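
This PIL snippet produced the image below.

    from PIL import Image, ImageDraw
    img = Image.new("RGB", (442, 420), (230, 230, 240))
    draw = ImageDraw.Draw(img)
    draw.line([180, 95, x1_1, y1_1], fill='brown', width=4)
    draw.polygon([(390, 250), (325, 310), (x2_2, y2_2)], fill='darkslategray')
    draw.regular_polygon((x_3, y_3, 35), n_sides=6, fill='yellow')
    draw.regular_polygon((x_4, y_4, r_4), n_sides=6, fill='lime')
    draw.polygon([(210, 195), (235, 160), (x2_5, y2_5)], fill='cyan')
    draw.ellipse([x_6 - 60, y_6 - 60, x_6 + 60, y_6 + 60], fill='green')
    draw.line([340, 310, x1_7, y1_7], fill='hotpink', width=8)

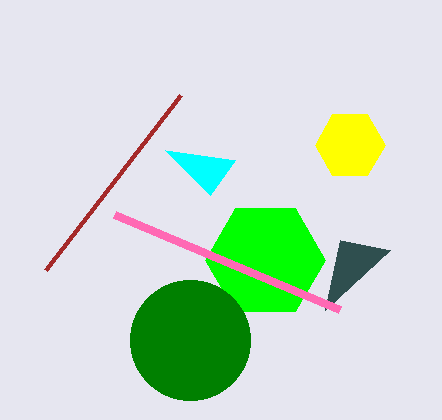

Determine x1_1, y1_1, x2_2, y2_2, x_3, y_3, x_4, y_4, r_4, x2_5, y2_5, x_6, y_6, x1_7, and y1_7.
x1_1 = 45; y1_1 = 270; x2_2 = 340; y2_2 = 240; x_3 = 350; y_3 = 145; x_4 = 265; y_4 = 260; r_4 = 60; x2_5 = 165; y2_5 = 150; x_6 = 190; y_6 = 340; x1_7 = 115; y1_7 = 215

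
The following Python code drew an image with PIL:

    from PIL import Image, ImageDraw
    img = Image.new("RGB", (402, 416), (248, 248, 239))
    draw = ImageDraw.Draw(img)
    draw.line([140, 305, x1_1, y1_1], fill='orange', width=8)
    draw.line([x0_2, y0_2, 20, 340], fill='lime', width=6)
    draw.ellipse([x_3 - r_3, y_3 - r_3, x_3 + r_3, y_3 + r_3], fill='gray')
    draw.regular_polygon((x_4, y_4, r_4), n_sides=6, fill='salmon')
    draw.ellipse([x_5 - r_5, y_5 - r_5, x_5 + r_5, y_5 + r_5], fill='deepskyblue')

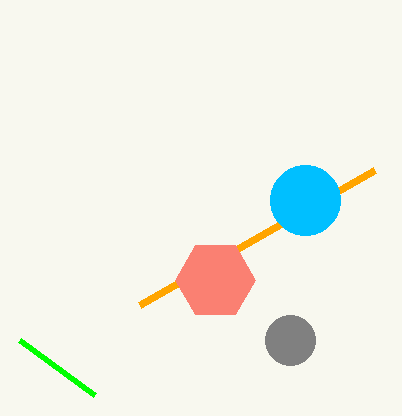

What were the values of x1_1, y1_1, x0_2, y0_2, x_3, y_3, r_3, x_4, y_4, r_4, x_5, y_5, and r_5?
x1_1 = 375
y1_1 = 170
x0_2 = 95
y0_2 = 395
x_3 = 290
y_3 = 340
r_3 = 25
x_4 = 215
y_4 = 280
r_4 = 40
x_5 = 305
y_5 = 200
r_5 = 35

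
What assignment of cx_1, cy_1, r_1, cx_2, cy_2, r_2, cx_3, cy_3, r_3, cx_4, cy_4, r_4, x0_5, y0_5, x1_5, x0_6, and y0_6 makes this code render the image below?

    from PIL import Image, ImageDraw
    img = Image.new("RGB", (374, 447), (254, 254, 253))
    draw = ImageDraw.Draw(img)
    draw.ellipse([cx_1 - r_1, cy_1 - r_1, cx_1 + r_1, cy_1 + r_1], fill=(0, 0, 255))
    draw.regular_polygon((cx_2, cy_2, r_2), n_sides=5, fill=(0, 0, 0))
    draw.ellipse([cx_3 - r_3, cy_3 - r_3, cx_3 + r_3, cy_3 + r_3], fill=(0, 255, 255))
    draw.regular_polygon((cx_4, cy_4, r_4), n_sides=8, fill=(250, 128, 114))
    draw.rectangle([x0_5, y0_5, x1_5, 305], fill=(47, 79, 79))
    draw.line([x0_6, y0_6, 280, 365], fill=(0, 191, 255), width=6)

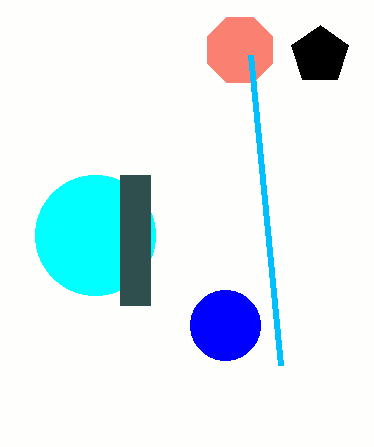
cx_1 = 225
cy_1 = 325
r_1 = 35
cx_2 = 320
cy_2 = 55
r_2 = 30
cx_3 = 95
cy_3 = 235
r_3 = 60
cx_4 = 240
cy_4 = 50
r_4 = 35
x0_5 = 120
y0_5 = 175
x1_5 = 150
x0_6 = 250
y0_6 = 55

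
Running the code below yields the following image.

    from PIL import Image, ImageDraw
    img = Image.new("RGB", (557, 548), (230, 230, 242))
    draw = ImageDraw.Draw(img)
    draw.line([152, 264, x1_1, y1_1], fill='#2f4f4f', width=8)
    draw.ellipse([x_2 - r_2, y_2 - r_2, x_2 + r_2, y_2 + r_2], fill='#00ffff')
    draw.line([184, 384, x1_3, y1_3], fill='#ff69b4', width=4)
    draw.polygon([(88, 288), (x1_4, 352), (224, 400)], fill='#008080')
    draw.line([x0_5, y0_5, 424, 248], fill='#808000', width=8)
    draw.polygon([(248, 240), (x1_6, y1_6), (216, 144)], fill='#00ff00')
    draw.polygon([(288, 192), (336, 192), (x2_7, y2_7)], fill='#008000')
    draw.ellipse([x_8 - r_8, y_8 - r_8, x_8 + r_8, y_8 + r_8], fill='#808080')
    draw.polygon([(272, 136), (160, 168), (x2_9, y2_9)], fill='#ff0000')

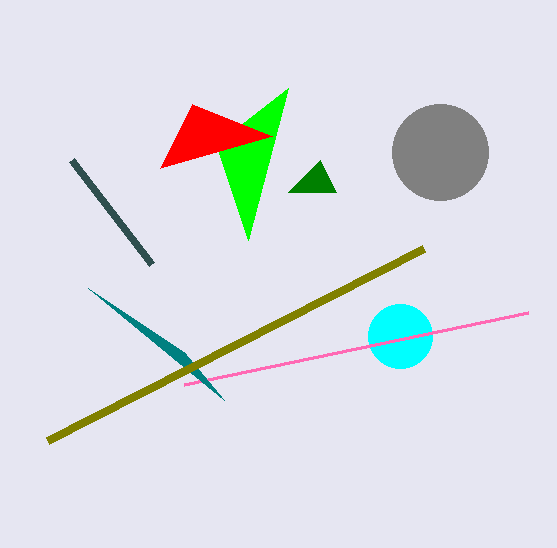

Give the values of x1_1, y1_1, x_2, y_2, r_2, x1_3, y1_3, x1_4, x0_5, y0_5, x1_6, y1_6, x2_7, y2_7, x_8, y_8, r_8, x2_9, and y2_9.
x1_1 = 72, y1_1 = 160, x_2 = 400, y_2 = 336, r_2 = 32, x1_3 = 528, y1_3 = 312, x1_4 = 184, x0_5 = 48, y0_5 = 440, x1_6 = 288, y1_6 = 88, x2_7 = 320, y2_7 = 160, x_8 = 440, y_8 = 152, r_8 = 48, x2_9 = 192, y2_9 = 104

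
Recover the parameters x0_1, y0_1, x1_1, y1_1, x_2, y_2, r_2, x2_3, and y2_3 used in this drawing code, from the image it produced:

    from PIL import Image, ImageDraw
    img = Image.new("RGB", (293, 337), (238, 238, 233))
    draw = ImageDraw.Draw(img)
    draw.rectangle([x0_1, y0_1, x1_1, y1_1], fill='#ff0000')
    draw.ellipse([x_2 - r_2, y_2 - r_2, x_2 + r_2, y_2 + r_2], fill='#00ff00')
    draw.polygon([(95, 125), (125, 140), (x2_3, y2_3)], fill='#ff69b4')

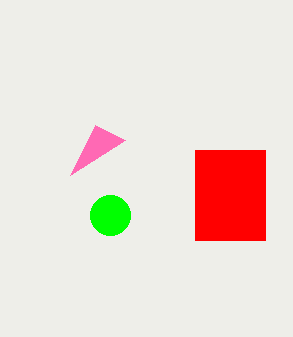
x0_1 = 195, y0_1 = 150, x1_1 = 265, y1_1 = 240, x_2 = 110, y_2 = 215, r_2 = 20, x2_3 = 70, y2_3 = 175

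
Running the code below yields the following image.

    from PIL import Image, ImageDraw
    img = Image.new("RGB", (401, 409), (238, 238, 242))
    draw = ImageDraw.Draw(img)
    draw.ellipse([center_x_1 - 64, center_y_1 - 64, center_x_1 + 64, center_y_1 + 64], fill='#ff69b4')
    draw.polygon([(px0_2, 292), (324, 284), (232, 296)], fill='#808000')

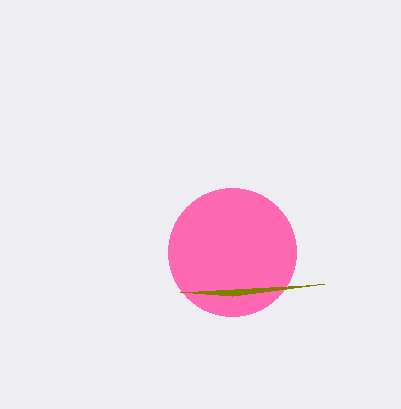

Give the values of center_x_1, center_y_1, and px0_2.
center_x_1 = 232, center_y_1 = 252, px0_2 = 180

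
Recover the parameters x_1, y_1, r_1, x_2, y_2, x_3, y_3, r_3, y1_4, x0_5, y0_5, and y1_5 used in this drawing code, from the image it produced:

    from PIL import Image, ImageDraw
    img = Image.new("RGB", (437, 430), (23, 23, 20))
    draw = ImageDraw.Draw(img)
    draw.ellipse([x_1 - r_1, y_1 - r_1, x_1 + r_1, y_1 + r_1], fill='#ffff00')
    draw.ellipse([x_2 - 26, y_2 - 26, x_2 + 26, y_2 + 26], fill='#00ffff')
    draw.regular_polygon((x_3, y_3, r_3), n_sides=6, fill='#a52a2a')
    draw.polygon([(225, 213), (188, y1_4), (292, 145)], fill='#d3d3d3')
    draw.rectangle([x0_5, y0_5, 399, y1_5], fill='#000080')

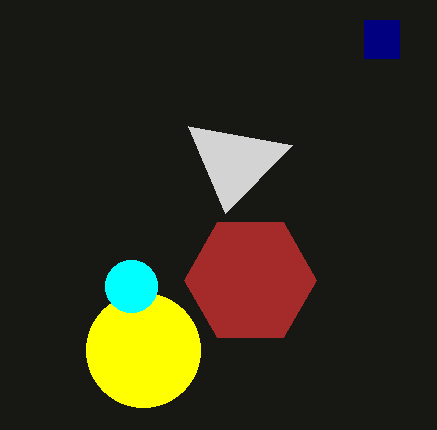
x_1 = 143
y_1 = 350
r_1 = 57
x_2 = 131
y_2 = 286
x_3 = 250
y_3 = 280
r_3 = 66
y1_4 = 126
x0_5 = 364
y0_5 = 20
y1_5 = 58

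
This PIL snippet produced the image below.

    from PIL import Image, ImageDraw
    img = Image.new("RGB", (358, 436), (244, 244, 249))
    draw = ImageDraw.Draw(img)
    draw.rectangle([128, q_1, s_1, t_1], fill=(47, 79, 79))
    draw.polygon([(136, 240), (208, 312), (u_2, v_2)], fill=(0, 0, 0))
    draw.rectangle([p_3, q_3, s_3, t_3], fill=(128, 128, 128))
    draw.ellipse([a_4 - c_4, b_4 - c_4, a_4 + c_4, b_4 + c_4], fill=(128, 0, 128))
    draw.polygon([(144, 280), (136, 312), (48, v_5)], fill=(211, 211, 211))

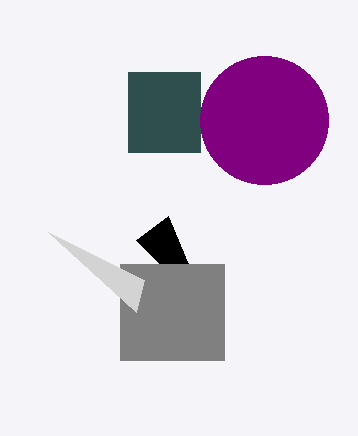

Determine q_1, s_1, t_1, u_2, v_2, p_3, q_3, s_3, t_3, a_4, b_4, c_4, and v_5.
q_1 = 72
s_1 = 200
t_1 = 152
u_2 = 168
v_2 = 216
p_3 = 120
q_3 = 264
s_3 = 224
t_3 = 360
a_4 = 264
b_4 = 120
c_4 = 64
v_5 = 232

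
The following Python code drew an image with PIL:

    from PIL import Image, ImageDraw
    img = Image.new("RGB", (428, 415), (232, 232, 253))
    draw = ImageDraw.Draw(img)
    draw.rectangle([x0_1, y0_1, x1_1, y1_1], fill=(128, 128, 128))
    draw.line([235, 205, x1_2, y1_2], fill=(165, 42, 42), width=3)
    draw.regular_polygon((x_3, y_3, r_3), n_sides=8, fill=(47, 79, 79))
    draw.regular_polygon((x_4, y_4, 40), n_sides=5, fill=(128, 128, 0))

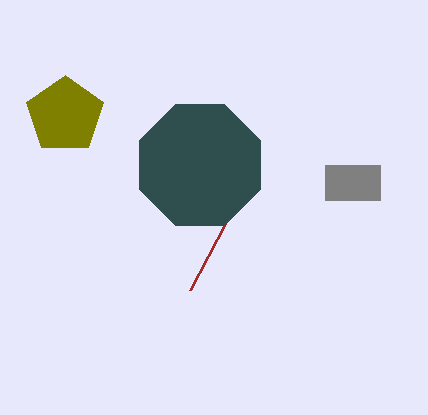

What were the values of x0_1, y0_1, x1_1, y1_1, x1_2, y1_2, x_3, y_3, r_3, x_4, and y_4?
x0_1 = 325
y0_1 = 165
x1_1 = 380
y1_1 = 200
x1_2 = 190
y1_2 = 290
x_3 = 200
y_3 = 165
r_3 = 65
x_4 = 65
y_4 = 115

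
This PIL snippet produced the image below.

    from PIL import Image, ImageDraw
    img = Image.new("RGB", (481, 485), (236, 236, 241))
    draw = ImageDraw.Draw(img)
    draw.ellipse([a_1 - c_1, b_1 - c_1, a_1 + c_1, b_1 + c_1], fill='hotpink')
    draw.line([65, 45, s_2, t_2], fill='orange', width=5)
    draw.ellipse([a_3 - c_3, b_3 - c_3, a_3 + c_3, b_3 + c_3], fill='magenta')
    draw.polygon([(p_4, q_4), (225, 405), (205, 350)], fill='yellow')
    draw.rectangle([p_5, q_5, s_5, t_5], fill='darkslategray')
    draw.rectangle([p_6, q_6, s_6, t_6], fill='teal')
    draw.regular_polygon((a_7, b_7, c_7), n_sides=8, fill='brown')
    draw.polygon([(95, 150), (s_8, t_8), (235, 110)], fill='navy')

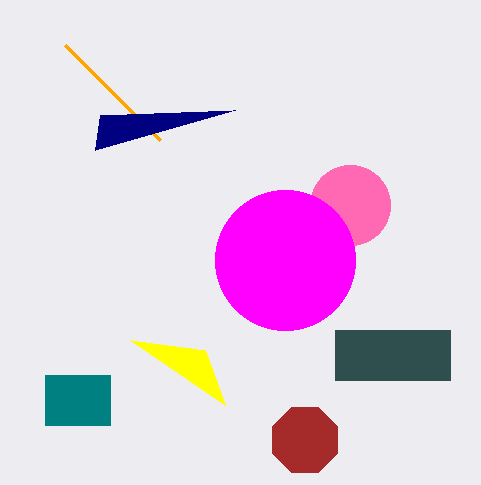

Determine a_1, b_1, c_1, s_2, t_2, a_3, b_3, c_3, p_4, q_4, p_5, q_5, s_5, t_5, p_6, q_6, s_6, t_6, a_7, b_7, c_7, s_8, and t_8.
a_1 = 350; b_1 = 205; c_1 = 40; s_2 = 160; t_2 = 140; a_3 = 285; b_3 = 260; c_3 = 70; p_4 = 130; q_4 = 340; p_5 = 335; q_5 = 330; s_5 = 450; t_5 = 380; p_6 = 45; q_6 = 375; s_6 = 110; t_6 = 425; a_7 = 305; b_7 = 440; c_7 = 35; s_8 = 100; t_8 = 115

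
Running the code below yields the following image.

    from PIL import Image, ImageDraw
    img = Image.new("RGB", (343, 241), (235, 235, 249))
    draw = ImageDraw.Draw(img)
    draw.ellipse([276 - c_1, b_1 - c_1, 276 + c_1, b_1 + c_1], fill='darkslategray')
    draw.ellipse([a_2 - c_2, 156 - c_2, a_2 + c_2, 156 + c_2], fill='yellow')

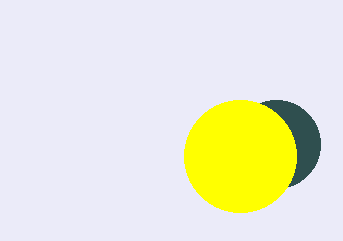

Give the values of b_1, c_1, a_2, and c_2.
b_1 = 144
c_1 = 44
a_2 = 240
c_2 = 56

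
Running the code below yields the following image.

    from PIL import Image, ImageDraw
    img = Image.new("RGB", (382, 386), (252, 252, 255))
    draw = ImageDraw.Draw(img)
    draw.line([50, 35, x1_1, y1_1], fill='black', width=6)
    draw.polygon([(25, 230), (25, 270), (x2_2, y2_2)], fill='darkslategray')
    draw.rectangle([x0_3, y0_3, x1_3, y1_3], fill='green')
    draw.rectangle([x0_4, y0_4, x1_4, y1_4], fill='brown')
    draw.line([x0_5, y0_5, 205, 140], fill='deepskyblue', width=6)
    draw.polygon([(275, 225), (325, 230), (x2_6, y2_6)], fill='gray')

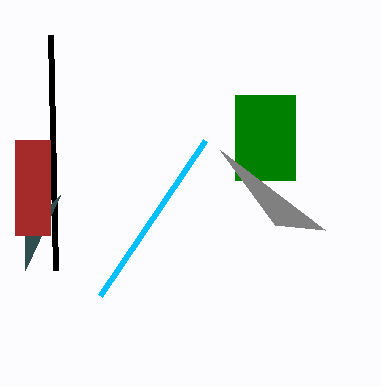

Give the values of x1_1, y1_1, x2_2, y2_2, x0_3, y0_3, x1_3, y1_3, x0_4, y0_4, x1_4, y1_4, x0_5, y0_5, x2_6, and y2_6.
x1_1 = 55
y1_1 = 270
x2_2 = 60
y2_2 = 195
x0_3 = 235
y0_3 = 95
x1_3 = 295
y1_3 = 180
x0_4 = 15
y0_4 = 140
x1_4 = 50
y1_4 = 235
x0_5 = 100
y0_5 = 295
x2_6 = 220
y2_6 = 150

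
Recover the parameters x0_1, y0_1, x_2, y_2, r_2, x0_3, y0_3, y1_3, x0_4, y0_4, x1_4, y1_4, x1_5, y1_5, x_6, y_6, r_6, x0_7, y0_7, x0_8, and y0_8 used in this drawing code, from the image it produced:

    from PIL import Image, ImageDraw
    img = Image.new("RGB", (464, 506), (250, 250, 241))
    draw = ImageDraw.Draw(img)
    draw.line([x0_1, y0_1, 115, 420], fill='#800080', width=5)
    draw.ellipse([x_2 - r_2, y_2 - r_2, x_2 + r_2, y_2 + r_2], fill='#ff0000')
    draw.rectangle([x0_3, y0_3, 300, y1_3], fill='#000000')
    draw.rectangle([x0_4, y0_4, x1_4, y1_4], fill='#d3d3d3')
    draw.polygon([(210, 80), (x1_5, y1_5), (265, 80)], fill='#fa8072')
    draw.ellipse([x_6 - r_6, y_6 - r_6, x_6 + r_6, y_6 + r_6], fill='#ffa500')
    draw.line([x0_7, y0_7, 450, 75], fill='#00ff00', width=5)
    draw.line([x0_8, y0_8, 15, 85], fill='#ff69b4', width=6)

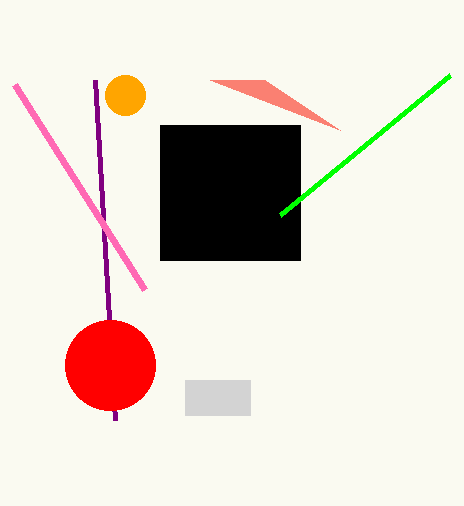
x0_1 = 95; y0_1 = 80; x_2 = 110; y_2 = 365; r_2 = 45; x0_3 = 160; y0_3 = 125; y1_3 = 260; x0_4 = 185; y0_4 = 380; x1_4 = 250; y1_4 = 415; x1_5 = 340; y1_5 = 130; x_6 = 125; y_6 = 95; r_6 = 20; x0_7 = 280; y0_7 = 215; x0_8 = 145; y0_8 = 290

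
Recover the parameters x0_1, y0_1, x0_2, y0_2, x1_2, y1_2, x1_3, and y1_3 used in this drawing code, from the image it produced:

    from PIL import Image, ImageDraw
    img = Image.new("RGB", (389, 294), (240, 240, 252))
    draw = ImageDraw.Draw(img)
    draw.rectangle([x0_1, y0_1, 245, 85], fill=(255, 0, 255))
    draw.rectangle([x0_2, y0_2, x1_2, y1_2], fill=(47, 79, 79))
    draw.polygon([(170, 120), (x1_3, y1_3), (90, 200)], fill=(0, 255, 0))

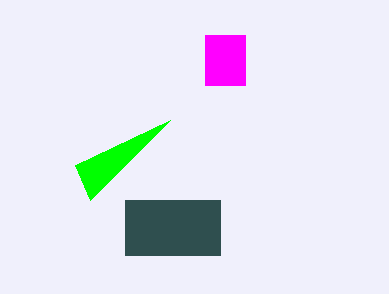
x0_1 = 205
y0_1 = 35
x0_2 = 125
y0_2 = 200
x1_2 = 220
y1_2 = 255
x1_3 = 75
y1_3 = 165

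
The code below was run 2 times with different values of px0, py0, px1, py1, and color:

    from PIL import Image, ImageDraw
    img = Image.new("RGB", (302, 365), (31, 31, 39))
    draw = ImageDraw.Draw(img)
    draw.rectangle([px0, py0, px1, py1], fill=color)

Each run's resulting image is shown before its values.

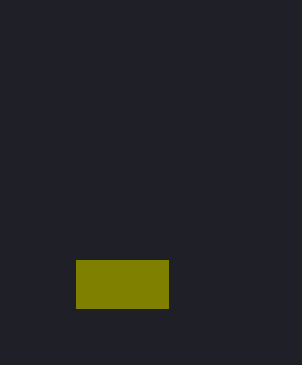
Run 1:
px0 = 76
py0 = 260
px1 = 168
py1 = 308
color = 'olive'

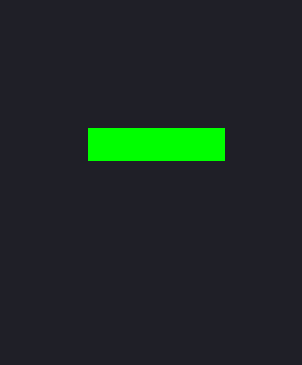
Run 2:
px0 = 88, py0 = 128, px1 = 224, py1 = 160, color = 'lime'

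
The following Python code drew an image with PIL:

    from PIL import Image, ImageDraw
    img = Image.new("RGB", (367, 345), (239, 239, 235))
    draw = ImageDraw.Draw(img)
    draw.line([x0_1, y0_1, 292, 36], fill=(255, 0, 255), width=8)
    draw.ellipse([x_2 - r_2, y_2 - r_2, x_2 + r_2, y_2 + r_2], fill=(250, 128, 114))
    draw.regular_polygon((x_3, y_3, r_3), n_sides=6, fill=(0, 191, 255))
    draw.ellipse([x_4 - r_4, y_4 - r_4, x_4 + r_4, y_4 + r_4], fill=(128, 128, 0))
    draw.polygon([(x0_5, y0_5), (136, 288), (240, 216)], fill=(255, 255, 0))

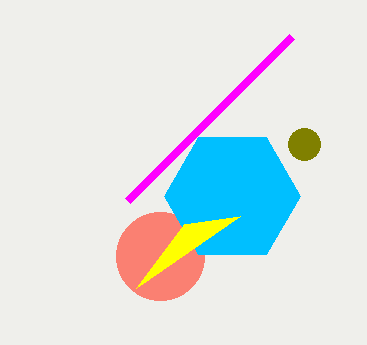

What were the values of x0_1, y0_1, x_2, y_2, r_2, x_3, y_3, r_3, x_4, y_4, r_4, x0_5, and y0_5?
x0_1 = 128
y0_1 = 200
x_2 = 160
y_2 = 256
r_2 = 44
x_3 = 232
y_3 = 196
r_3 = 68
x_4 = 304
y_4 = 144
r_4 = 16
x0_5 = 184
y0_5 = 224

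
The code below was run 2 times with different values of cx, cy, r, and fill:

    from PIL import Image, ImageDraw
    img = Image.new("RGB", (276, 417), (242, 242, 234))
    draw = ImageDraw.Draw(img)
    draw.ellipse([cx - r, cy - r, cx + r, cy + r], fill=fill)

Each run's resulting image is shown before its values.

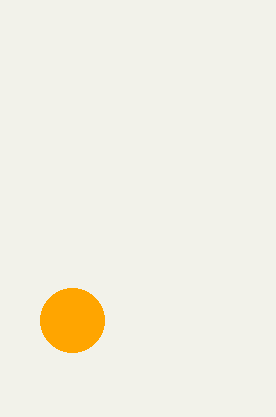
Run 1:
cx = 72
cy = 320
r = 32
fill = 'orange'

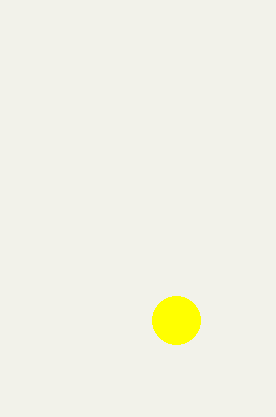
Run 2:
cx = 176; cy = 320; r = 24; fill = 'yellow'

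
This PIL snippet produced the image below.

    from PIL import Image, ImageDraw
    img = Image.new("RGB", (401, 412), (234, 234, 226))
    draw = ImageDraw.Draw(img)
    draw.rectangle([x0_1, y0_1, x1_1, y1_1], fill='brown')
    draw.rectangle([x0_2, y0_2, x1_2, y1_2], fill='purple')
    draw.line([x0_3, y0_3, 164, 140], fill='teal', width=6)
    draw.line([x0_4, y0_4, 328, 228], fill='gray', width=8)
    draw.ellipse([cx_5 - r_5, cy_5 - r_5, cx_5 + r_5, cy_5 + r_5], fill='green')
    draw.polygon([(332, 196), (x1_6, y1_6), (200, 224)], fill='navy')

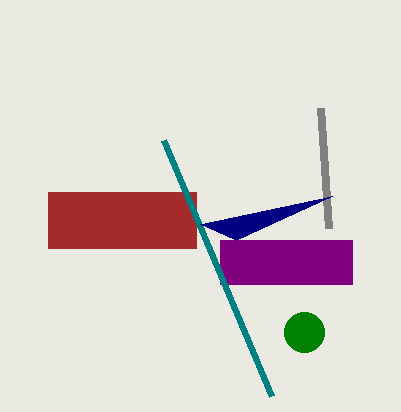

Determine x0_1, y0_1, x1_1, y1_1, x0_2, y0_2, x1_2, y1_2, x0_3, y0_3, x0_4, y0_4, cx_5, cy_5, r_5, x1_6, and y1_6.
x0_1 = 48; y0_1 = 192; x1_1 = 196; y1_1 = 248; x0_2 = 220; y0_2 = 240; x1_2 = 352; y1_2 = 284; x0_3 = 272; y0_3 = 396; x0_4 = 320; y0_4 = 108; cx_5 = 304; cy_5 = 332; r_5 = 20; x1_6 = 236; y1_6 = 240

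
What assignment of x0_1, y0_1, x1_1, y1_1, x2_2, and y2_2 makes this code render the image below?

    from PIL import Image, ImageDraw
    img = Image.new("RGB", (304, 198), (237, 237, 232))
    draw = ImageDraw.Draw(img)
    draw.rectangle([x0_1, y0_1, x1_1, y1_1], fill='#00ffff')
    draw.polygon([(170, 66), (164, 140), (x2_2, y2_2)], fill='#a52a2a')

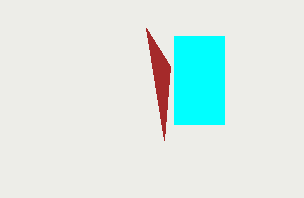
x0_1 = 174; y0_1 = 36; x1_1 = 224; y1_1 = 124; x2_2 = 146; y2_2 = 28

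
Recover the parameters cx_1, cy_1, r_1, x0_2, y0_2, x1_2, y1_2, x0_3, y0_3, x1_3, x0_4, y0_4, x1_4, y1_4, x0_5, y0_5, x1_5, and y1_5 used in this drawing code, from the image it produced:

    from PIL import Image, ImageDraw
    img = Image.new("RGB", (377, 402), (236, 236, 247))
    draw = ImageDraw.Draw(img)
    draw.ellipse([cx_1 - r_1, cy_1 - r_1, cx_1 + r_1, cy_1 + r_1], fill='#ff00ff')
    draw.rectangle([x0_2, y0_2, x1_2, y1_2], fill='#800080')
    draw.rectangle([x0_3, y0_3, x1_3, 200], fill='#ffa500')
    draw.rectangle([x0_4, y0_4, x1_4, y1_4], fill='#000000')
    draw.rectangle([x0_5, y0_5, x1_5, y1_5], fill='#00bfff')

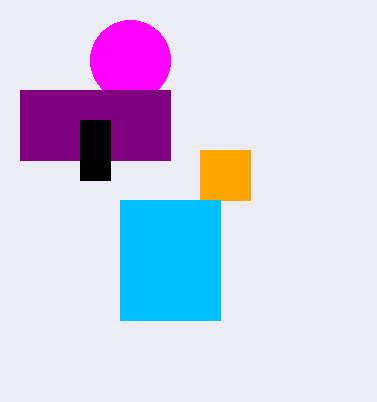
cx_1 = 130; cy_1 = 60; r_1 = 40; x0_2 = 20; y0_2 = 90; x1_2 = 170; y1_2 = 160; x0_3 = 200; y0_3 = 150; x1_3 = 250; x0_4 = 80; y0_4 = 120; x1_4 = 110; y1_4 = 180; x0_5 = 120; y0_5 = 200; x1_5 = 220; y1_5 = 320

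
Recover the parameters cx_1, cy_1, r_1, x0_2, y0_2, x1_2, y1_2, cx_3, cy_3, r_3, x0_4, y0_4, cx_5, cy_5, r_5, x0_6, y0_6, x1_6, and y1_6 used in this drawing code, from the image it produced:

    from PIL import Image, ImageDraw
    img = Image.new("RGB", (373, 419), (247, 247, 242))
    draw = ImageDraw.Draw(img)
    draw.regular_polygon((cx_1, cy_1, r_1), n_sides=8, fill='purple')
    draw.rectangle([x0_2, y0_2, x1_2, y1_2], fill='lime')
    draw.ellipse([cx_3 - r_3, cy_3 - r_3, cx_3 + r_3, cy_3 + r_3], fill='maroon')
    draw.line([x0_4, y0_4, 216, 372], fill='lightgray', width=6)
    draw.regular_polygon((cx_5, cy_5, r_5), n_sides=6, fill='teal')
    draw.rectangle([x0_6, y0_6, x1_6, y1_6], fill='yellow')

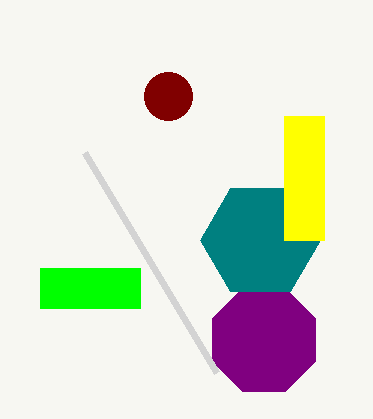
cx_1 = 264, cy_1 = 340, r_1 = 56, x0_2 = 40, y0_2 = 268, x1_2 = 140, y1_2 = 308, cx_3 = 168, cy_3 = 96, r_3 = 24, x0_4 = 84, y0_4 = 152, cx_5 = 260, cy_5 = 240, r_5 = 60, x0_6 = 284, y0_6 = 116, x1_6 = 324, y1_6 = 240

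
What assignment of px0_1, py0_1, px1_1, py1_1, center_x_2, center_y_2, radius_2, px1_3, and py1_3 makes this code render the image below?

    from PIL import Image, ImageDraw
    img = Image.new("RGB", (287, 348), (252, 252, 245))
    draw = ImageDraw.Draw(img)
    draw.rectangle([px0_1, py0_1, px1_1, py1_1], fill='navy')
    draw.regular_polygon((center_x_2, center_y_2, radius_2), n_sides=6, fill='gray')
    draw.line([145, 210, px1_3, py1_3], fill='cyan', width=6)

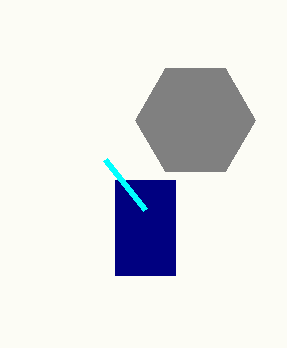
px0_1 = 115
py0_1 = 180
px1_1 = 175
py1_1 = 275
center_x_2 = 195
center_y_2 = 120
radius_2 = 60
px1_3 = 105
py1_3 = 160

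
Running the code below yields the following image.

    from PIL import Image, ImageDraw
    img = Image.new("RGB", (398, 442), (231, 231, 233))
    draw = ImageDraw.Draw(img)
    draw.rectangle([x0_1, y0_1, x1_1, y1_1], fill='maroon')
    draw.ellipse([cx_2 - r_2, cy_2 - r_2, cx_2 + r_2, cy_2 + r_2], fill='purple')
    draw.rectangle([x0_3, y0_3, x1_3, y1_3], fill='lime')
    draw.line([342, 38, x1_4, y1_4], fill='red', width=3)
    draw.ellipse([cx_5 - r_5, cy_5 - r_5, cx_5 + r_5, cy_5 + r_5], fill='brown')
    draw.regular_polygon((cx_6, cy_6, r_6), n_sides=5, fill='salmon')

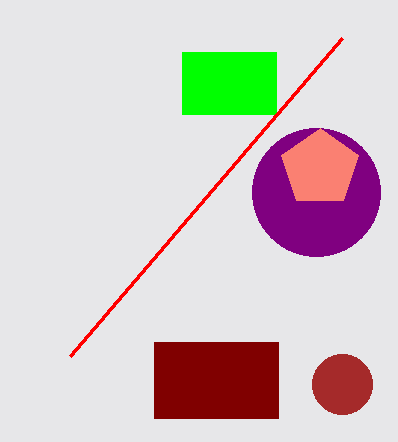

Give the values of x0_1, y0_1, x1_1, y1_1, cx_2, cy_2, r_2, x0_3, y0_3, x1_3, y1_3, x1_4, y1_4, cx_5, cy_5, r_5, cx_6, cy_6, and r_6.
x0_1 = 154, y0_1 = 342, x1_1 = 278, y1_1 = 418, cx_2 = 316, cy_2 = 192, r_2 = 64, x0_3 = 182, y0_3 = 52, x1_3 = 276, y1_3 = 114, x1_4 = 70, y1_4 = 356, cx_5 = 342, cy_5 = 384, r_5 = 30, cx_6 = 320, cy_6 = 168, r_6 = 40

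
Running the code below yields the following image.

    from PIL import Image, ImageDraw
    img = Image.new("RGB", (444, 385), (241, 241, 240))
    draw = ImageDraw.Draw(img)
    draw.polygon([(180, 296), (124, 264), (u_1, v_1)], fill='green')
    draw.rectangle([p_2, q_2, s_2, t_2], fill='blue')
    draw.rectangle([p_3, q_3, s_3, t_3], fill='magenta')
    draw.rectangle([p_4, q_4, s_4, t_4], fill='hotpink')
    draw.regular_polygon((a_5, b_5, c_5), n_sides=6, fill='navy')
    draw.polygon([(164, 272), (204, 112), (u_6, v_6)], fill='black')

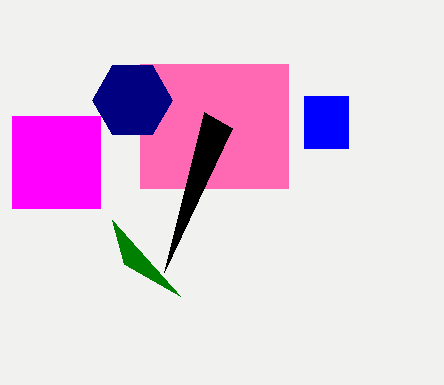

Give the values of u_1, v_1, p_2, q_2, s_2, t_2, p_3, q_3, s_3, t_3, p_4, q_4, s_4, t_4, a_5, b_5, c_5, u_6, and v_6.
u_1 = 112, v_1 = 220, p_2 = 304, q_2 = 96, s_2 = 348, t_2 = 148, p_3 = 12, q_3 = 116, s_3 = 100, t_3 = 208, p_4 = 140, q_4 = 64, s_4 = 288, t_4 = 188, a_5 = 132, b_5 = 100, c_5 = 40, u_6 = 232, v_6 = 128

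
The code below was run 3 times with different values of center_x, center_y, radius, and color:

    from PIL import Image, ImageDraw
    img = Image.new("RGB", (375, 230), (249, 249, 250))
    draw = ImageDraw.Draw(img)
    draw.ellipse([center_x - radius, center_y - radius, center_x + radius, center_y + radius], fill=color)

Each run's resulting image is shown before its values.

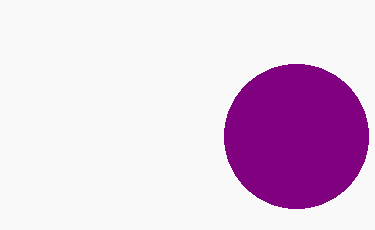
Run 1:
center_x = 296, center_y = 136, radius = 72, color = 'purple'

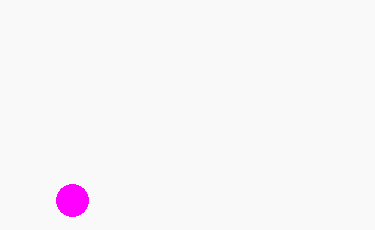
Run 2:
center_x = 72, center_y = 200, radius = 16, color = 'magenta'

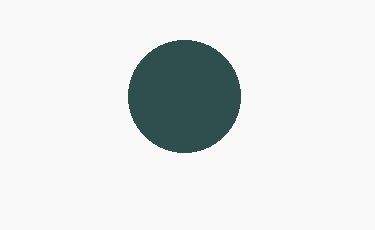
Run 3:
center_x = 184
center_y = 96
radius = 56
color = 'darkslategray'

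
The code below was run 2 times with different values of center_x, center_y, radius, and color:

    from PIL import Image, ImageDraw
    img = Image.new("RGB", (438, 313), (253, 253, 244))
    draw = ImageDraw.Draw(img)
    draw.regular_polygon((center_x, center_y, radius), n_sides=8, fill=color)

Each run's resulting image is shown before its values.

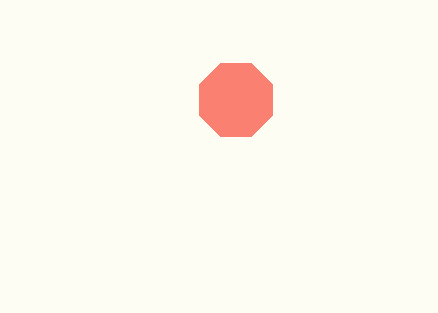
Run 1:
center_x = 236; center_y = 100; radius = 40; color = 'salmon'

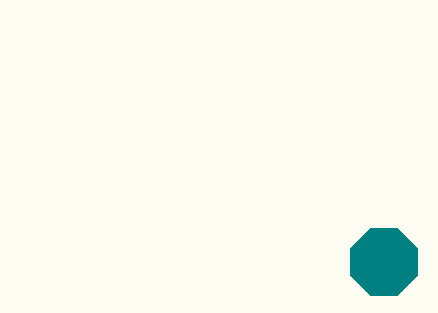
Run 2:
center_x = 384
center_y = 262
radius = 36
color = 'teal'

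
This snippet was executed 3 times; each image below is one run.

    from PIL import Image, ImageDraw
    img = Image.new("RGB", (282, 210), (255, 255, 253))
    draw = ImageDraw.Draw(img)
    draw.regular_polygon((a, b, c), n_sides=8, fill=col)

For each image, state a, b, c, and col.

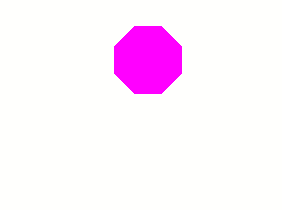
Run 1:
a = 148; b = 60; c = 36; col = 'magenta'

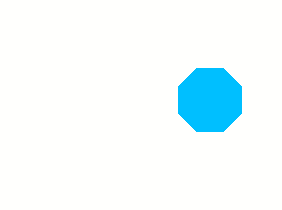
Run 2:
a = 210, b = 100, c = 34, col = 'deepskyblue'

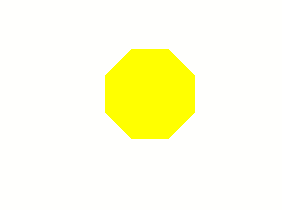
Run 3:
a = 150, b = 94, c = 48, col = 'yellow'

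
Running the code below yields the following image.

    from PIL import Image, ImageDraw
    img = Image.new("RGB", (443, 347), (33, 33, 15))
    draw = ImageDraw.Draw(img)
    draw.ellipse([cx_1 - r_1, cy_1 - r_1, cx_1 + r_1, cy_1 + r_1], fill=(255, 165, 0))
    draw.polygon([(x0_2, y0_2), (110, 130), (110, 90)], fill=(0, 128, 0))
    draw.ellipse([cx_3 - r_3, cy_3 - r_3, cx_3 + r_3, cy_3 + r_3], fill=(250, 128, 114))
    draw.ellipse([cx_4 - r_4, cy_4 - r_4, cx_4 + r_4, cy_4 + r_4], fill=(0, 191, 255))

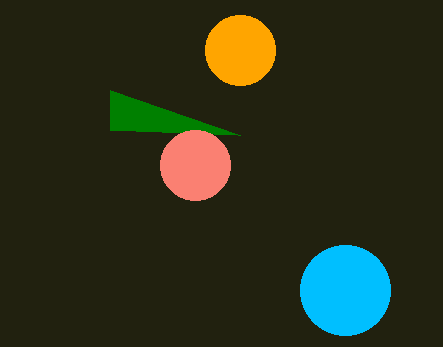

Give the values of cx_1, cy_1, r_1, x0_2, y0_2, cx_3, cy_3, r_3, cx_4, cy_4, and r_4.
cx_1 = 240
cy_1 = 50
r_1 = 35
x0_2 = 240
y0_2 = 135
cx_3 = 195
cy_3 = 165
r_3 = 35
cx_4 = 345
cy_4 = 290
r_4 = 45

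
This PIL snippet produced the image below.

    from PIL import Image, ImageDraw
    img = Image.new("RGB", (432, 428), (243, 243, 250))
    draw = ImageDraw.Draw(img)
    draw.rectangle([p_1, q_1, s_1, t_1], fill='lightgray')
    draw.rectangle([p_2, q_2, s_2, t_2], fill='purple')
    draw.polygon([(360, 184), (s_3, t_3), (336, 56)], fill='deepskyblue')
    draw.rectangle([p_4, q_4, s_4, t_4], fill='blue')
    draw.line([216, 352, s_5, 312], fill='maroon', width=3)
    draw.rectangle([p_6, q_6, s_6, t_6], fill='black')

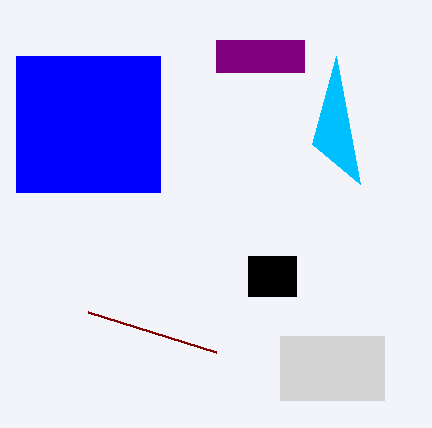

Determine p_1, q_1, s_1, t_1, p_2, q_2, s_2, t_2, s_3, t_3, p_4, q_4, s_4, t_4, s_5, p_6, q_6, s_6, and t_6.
p_1 = 280
q_1 = 336
s_1 = 384
t_1 = 400
p_2 = 216
q_2 = 40
s_2 = 304
t_2 = 72
s_3 = 312
t_3 = 144
p_4 = 16
q_4 = 56
s_4 = 160
t_4 = 192
s_5 = 88
p_6 = 248
q_6 = 256
s_6 = 296
t_6 = 296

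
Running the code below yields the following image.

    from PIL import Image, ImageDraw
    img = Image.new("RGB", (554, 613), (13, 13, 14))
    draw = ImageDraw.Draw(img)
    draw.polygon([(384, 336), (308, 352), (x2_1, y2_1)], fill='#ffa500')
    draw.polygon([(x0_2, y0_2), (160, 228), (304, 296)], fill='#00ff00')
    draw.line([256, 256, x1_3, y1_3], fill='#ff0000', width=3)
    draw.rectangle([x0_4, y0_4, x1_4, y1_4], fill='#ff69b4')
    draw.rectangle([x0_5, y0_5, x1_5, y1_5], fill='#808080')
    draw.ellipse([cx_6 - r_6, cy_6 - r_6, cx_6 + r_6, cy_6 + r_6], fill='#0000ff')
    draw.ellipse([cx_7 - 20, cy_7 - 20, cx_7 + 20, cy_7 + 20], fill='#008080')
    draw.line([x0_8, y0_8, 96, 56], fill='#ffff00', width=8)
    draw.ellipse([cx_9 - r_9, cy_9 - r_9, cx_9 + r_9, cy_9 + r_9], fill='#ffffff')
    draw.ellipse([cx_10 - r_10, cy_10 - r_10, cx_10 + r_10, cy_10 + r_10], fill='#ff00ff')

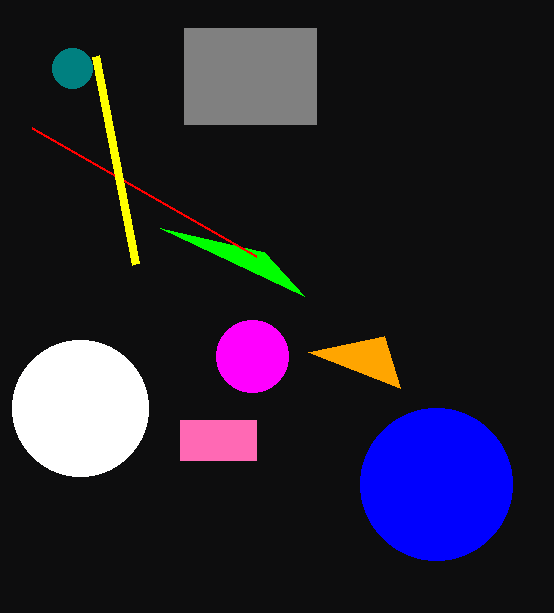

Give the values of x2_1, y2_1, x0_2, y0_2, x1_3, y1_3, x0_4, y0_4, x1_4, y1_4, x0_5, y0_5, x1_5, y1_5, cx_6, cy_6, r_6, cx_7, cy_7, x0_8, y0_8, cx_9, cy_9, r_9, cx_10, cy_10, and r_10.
x2_1 = 400, y2_1 = 388, x0_2 = 264, y0_2 = 252, x1_3 = 32, y1_3 = 128, x0_4 = 180, y0_4 = 420, x1_4 = 256, y1_4 = 460, x0_5 = 184, y0_5 = 28, x1_5 = 316, y1_5 = 124, cx_6 = 436, cy_6 = 484, r_6 = 76, cx_7 = 72, cy_7 = 68, x0_8 = 136, y0_8 = 264, cx_9 = 80, cy_9 = 408, r_9 = 68, cx_10 = 252, cy_10 = 356, r_10 = 36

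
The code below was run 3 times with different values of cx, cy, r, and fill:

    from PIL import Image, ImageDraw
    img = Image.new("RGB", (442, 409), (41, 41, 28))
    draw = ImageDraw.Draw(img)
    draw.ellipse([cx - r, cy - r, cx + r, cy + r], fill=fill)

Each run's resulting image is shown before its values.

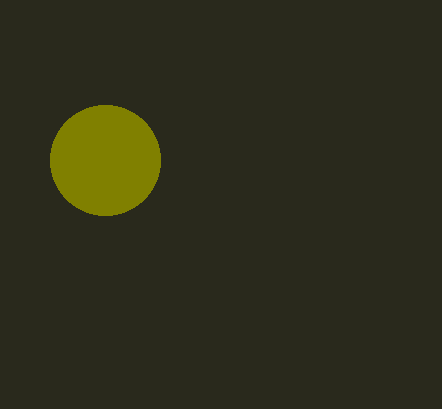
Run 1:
cx = 105
cy = 160
r = 55
fill = 'olive'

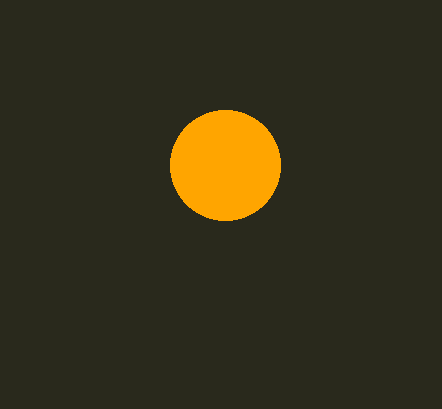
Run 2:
cx = 225
cy = 165
r = 55
fill = 'orange'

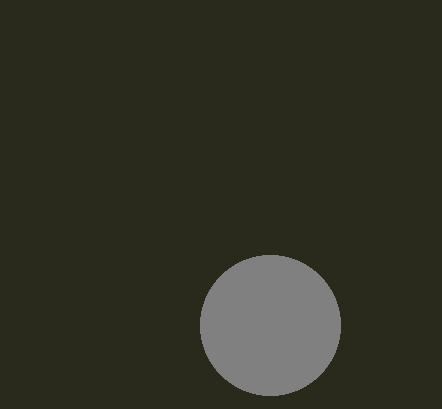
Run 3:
cx = 270; cy = 325; r = 70; fill = 'gray'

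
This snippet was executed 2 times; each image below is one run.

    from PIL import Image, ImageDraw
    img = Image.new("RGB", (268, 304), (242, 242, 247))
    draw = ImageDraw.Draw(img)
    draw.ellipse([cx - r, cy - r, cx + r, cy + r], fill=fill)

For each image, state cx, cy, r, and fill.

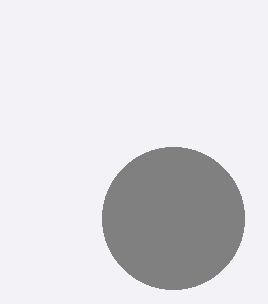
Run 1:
cx = 173, cy = 218, r = 71, fill = 'gray'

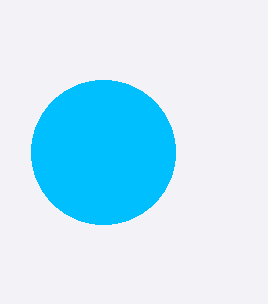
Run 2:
cx = 103
cy = 152
r = 72
fill = 'deepskyblue'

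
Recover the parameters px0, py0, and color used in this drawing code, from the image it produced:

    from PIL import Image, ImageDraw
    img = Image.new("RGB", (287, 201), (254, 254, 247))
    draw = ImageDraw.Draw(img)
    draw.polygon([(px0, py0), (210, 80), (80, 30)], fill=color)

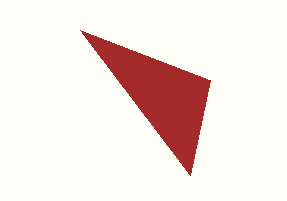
px0 = 190; py0 = 175; color = 'brown'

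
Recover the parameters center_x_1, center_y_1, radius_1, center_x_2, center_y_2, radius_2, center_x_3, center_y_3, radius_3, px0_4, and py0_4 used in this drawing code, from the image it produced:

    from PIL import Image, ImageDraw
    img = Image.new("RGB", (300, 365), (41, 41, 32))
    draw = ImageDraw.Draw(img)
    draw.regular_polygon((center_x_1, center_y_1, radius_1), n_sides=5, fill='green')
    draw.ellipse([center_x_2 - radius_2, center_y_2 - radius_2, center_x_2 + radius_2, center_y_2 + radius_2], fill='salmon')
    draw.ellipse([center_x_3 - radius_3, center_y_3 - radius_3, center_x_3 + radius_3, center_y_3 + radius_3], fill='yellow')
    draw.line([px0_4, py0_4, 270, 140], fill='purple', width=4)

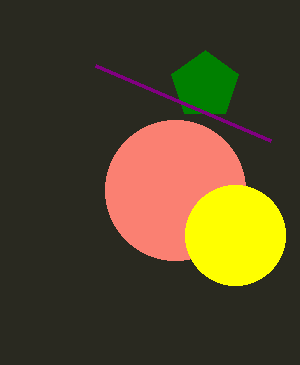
center_x_1 = 205
center_y_1 = 85
radius_1 = 35
center_x_2 = 175
center_y_2 = 190
radius_2 = 70
center_x_3 = 235
center_y_3 = 235
radius_3 = 50
px0_4 = 95
py0_4 = 65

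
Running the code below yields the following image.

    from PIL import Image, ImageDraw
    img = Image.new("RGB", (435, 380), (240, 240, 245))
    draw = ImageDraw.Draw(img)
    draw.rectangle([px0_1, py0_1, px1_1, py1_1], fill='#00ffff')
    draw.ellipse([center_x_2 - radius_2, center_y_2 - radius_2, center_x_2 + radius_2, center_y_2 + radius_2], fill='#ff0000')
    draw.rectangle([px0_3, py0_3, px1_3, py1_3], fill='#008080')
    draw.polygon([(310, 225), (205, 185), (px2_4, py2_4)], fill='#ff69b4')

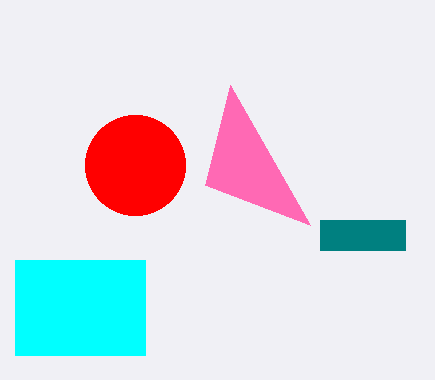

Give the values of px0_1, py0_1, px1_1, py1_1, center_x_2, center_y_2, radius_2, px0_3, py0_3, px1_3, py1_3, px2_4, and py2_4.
px0_1 = 15
py0_1 = 260
px1_1 = 145
py1_1 = 355
center_x_2 = 135
center_y_2 = 165
radius_2 = 50
px0_3 = 320
py0_3 = 220
px1_3 = 405
py1_3 = 250
px2_4 = 230
py2_4 = 85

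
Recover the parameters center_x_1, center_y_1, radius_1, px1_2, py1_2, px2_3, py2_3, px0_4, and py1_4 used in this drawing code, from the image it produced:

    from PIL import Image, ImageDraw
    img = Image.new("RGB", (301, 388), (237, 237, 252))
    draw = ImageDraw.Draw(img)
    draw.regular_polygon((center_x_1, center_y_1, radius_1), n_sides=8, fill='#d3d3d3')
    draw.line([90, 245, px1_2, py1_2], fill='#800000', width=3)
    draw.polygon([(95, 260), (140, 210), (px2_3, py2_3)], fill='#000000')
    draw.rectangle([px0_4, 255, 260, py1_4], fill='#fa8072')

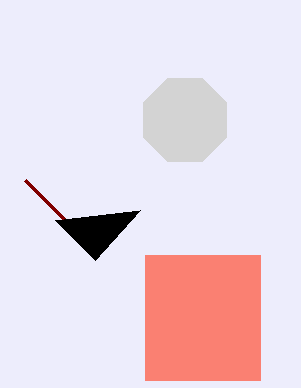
center_x_1 = 185
center_y_1 = 120
radius_1 = 45
px1_2 = 25
py1_2 = 180
px2_3 = 55
py2_3 = 220
px0_4 = 145
py1_4 = 380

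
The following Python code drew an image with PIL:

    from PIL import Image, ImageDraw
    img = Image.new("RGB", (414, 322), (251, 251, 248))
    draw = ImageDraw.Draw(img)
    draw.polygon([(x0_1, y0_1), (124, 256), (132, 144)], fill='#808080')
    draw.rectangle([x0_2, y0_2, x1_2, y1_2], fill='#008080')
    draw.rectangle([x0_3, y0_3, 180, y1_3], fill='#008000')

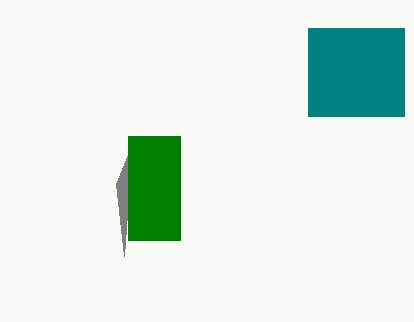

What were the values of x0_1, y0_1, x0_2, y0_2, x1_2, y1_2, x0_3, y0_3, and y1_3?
x0_1 = 116
y0_1 = 184
x0_2 = 308
y0_2 = 28
x1_2 = 404
y1_2 = 116
x0_3 = 128
y0_3 = 136
y1_3 = 240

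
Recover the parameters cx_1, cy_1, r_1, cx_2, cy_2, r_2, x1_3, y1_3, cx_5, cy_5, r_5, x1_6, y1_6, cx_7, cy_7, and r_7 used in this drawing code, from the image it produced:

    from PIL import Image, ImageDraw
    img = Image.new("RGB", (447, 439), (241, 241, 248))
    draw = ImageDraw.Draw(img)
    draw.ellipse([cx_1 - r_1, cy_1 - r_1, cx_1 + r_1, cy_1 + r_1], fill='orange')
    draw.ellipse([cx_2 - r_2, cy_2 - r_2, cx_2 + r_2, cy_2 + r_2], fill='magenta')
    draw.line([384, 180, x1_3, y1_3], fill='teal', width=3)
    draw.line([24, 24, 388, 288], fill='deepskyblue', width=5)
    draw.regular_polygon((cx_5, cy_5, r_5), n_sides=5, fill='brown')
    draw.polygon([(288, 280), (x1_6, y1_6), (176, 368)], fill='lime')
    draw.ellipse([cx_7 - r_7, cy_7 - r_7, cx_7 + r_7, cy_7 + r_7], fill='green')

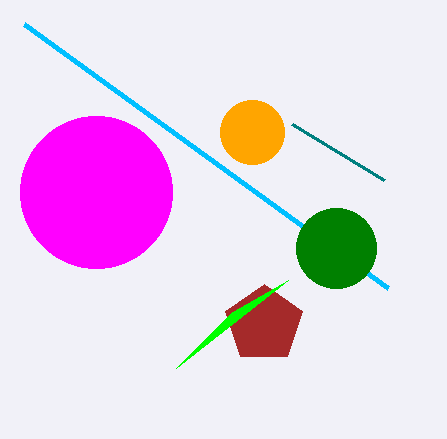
cx_1 = 252, cy_1 = 132, r_1 = 32, cx_2 = 96, cy_2 = 192, r_2 = 76, x1_3 = 292, y1_3 = 124, cx_5 = 264, cy_5 = 324, r_5 = 40, x1_6 = 232, y1_6 = 312, cx_7 = 336, cy_7 = 248, r_7 = 40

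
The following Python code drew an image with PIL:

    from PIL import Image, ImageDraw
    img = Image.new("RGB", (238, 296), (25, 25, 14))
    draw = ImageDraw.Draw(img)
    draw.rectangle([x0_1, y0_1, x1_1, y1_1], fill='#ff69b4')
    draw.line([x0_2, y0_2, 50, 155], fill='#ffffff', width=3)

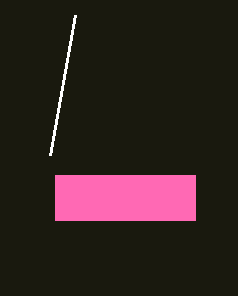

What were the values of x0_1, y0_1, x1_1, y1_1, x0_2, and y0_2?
x0_1 = 55
y0_1 = 175
x1_1 = 195
y1_1 = 220
x0_2 = 75
y0_2 = 15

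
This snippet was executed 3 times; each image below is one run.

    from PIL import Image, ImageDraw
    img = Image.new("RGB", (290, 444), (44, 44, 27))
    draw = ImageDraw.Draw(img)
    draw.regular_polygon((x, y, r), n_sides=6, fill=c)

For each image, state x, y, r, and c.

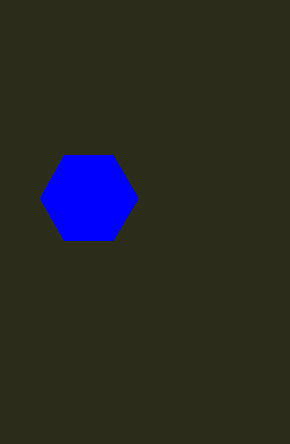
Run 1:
x = 89, y = 198, r = 49, c = 'blue'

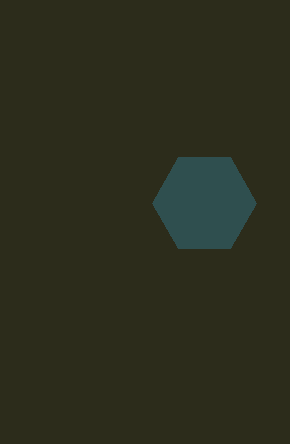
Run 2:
x = 204, y = 203, r = 52, c = 'darkslategray'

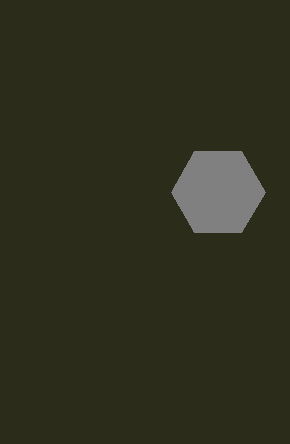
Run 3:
x = 218, y = 192, r = 47, c = 'gray'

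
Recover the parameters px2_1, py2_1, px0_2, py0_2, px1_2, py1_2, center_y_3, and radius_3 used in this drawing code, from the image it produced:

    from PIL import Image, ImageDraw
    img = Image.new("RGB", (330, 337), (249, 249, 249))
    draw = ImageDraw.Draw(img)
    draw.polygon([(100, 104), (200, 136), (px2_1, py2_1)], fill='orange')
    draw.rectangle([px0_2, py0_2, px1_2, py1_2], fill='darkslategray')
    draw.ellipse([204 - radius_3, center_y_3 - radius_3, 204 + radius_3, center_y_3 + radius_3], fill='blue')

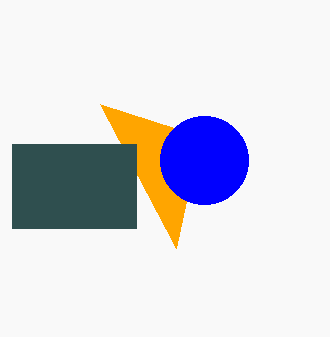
px2_1 = 176; py2_1 = 248; px0_2 = 12; py0_2 = 144; px1_2 = 136; py1_2 = 228; center_y_3 = 160; radius_3 = 44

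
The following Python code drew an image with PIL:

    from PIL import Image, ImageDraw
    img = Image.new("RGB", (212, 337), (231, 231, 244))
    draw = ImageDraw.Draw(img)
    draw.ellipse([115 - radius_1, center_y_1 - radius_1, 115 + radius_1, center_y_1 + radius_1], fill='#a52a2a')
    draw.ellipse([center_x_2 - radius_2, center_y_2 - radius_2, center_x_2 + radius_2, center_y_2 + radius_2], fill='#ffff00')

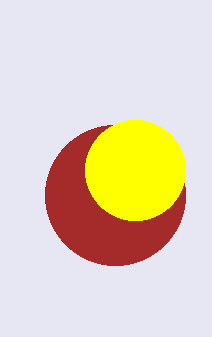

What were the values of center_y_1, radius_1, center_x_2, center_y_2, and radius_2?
center_y_1 = 195; radius_1 = 70; center_x_2 = 135; center_y_2 = 170; radius_2 = 50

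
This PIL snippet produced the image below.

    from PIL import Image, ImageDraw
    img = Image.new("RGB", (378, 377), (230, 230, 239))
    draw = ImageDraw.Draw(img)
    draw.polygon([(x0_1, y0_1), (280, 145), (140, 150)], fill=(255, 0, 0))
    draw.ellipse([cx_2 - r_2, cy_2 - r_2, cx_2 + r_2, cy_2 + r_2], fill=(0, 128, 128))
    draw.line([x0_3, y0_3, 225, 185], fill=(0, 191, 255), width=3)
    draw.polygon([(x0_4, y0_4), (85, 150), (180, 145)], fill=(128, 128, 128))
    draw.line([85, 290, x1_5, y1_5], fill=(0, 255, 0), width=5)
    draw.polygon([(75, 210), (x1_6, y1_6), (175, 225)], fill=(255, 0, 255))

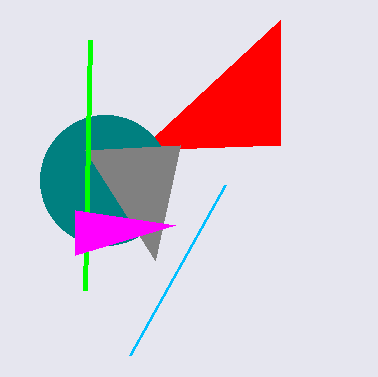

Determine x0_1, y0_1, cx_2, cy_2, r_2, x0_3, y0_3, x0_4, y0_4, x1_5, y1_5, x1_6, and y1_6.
x0_1 = 280; y0_1 = 20; cx_2 = 105; cy_2 = 180; r_2 = 65; x0_3 = 130; y0_3 = 355; x0_4 = 155; y0_4 = 260; x1_5 = 90; y1_5 = 40; x1_6 = 75; y1_6 = 255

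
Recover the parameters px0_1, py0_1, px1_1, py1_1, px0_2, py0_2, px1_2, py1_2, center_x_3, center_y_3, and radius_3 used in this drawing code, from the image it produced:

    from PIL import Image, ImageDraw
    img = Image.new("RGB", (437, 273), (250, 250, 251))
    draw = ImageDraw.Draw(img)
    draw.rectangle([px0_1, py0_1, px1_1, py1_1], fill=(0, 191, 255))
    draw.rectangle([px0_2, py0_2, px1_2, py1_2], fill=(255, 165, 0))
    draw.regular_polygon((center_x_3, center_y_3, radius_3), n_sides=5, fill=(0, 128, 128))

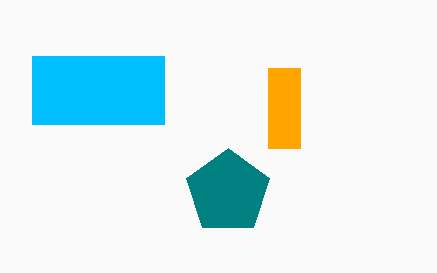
px0_1 = 32, py0_1 = 56, px1_1 = 164, py1_1 = 124, px0_2 = 268, py0_2 = 68, px1_2 = 300, py1_2 = 148, center_x_3 = 228, center_y_3 = 192, radius_3 = 44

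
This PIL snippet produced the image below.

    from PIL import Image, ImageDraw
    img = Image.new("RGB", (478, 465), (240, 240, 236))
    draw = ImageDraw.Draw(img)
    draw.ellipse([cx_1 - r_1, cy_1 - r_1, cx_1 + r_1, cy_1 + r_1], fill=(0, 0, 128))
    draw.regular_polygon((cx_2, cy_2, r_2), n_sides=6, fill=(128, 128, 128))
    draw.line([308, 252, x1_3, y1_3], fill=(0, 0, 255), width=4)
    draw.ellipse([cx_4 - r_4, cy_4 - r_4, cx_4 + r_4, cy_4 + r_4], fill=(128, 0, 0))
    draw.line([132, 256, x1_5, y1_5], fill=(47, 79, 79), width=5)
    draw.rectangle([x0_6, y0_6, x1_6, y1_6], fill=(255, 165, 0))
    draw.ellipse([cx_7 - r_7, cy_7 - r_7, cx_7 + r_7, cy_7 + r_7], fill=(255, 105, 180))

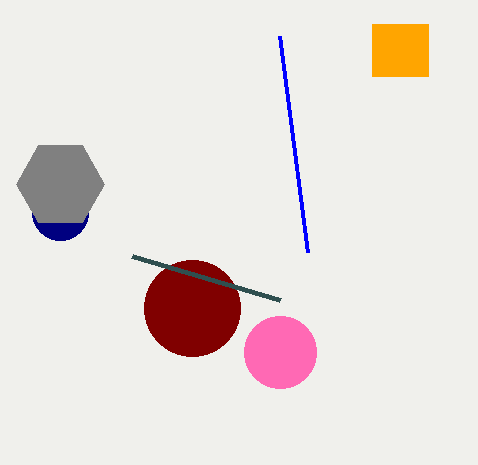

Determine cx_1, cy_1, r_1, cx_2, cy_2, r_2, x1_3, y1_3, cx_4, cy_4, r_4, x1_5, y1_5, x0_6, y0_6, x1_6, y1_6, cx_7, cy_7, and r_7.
cx_1 = 60, cy_1 = 212, r_1 = 28, cx_2 = 60, cy_2 = 184, r_2 = 44, x1_3 = 280, y1_3 = 36, cx_4 = 192, cy_4 = 308, r_4 = 48, x1_5 = 280, y1_5 = 300, x0_6 = 372, y0_6 = 24, x1_6 = 428, y1_6 = 76, cx_7 = 280, cy_7 = 352, r_7 = 36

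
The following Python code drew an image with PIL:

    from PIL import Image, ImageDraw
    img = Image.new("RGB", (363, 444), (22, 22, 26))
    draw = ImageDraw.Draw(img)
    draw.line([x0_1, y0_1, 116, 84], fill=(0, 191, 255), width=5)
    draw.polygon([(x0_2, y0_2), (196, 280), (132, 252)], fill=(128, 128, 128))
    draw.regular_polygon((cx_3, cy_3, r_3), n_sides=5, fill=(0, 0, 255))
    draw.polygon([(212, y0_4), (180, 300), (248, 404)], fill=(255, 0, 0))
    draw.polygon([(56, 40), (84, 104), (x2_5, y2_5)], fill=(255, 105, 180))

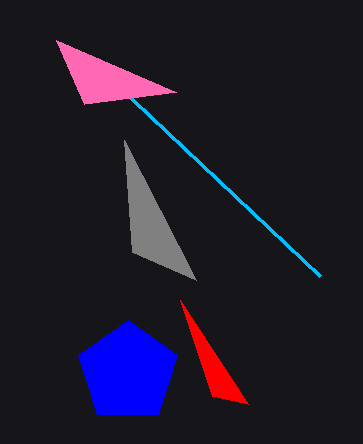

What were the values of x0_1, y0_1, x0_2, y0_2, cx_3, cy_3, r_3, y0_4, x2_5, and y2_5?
x0_1 = 320, y0_1 = 276, x0_2 = 124, y0_2 = 140, cx_3 = 128, cy_3 = 372, r_3 = 52, y0_4 = 396, x2_5 = 176, y2_5 = 92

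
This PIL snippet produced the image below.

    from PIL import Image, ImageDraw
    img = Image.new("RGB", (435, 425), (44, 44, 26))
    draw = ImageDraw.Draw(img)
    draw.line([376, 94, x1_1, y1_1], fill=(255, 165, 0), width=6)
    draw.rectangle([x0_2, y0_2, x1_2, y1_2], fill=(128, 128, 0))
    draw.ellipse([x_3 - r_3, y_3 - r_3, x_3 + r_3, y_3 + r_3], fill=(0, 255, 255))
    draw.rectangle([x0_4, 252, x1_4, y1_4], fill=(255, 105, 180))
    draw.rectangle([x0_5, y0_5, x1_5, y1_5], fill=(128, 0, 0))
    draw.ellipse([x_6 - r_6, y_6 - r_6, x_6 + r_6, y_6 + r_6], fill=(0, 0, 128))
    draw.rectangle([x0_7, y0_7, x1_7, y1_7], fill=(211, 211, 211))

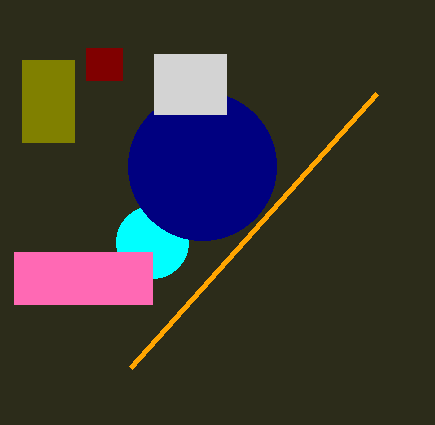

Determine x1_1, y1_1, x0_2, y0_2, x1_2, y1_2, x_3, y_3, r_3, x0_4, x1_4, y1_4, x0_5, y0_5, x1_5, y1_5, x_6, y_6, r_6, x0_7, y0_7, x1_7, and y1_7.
x1_1 = 130
y1_1 = 368
x0_2 = 22
y0_2 = 60
x1_2 = 74
y1_2 = 142
x_3 = 152
y_3 = 242
r_3 = 36
x0_4 = 14
x1_4 = 152
y1_4 = 304
x0_5 = 86
y0_5 = 48
x1_5 = 122
y1_5 = 80
x_6 = 202
y_6 = 166
r_6 = 74
x0_7 = 154
y0_7 = 54
x1_7 = 226
y1_7 = 114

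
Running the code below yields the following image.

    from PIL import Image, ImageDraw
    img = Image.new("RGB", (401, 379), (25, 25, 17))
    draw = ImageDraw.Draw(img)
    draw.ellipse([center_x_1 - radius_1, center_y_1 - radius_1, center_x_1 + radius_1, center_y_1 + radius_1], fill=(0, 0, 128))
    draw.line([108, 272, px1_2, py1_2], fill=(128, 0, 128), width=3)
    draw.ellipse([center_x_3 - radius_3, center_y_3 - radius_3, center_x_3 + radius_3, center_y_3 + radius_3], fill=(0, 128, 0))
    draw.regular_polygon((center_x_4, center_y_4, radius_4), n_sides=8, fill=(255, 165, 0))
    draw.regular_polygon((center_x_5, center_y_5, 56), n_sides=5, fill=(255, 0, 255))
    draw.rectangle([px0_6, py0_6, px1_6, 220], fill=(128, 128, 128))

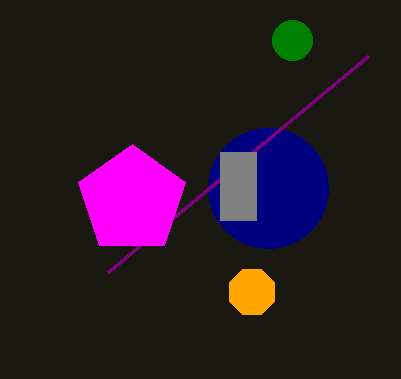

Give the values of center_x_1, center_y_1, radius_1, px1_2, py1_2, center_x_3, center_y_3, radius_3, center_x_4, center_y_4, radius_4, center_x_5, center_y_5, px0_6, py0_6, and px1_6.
center_x_1 = 268
center_y_1 = 188
radius_1 = 60
px1_2 = 368
py1_2 = 56
center_x_3 = 292
center_y_3 = 40
radius_3 = 20
center_x_4 = 252
center_y_4 = 292
radius_4 = 24
center_x_5 = 132
center_y_5 = 200
px0_6 = 220
py0_6 = 152
px1_6 = 256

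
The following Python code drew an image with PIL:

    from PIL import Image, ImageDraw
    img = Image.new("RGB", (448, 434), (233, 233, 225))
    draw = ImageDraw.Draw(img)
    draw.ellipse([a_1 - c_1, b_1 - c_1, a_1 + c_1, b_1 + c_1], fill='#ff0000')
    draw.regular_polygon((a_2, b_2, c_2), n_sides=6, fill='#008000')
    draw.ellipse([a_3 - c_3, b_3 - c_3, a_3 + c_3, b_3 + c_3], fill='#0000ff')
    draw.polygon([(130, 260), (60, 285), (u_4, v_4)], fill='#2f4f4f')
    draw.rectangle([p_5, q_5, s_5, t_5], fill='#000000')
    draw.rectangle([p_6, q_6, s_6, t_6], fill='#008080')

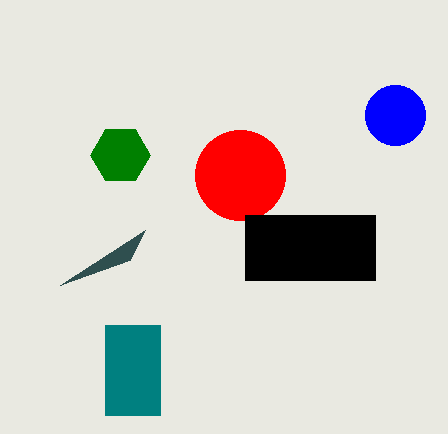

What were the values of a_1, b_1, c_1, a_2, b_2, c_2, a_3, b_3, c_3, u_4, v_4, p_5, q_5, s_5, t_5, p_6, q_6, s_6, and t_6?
a_1 = 240
b_1 = 175
c_1 = 45
a_2 = 120
b_2 = 155
c_2 = 30
a_3 = 395
b_3 = 115
c_3 = 30
u_4 = 145
v_4 = 230
p_5 = 245
q_5 = 215
s_5 = 375
t_5 = 280
p_6 = 105
q_6 = 325
s_6 = 160
t_6 = 415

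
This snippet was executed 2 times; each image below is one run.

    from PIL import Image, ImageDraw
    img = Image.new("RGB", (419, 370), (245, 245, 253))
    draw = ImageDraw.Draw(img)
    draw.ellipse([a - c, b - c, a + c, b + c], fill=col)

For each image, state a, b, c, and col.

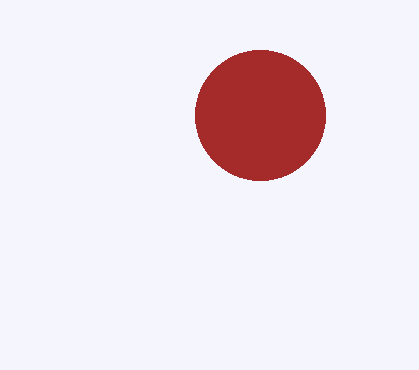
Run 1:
a = 260; b = 115; c = 65; col = 'brown'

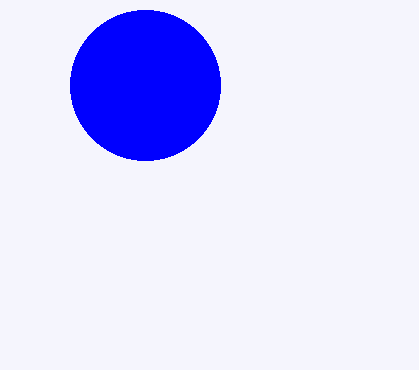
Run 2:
a = 145, b = 85, c = 75, col = 'blue'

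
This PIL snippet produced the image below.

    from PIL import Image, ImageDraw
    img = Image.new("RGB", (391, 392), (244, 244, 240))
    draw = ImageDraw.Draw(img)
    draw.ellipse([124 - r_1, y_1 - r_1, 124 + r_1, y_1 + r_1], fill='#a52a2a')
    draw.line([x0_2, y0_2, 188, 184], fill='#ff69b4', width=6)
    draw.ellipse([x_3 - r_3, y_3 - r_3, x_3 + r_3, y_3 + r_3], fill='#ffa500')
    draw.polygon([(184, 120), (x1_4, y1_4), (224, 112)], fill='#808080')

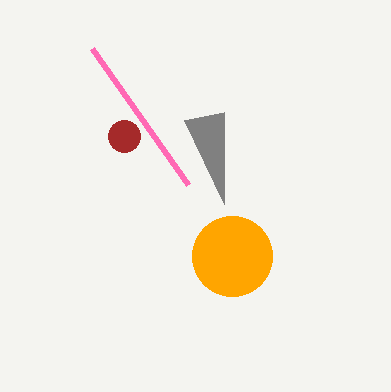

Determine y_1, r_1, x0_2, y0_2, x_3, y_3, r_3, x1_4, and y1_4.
y_1 = 136; r_1 = 16; x0_2 = 92; y0_2 = 48; x_3 = 232; y_3 = 256; r_3 = 40; x1_4 = 224; y1_4 = 204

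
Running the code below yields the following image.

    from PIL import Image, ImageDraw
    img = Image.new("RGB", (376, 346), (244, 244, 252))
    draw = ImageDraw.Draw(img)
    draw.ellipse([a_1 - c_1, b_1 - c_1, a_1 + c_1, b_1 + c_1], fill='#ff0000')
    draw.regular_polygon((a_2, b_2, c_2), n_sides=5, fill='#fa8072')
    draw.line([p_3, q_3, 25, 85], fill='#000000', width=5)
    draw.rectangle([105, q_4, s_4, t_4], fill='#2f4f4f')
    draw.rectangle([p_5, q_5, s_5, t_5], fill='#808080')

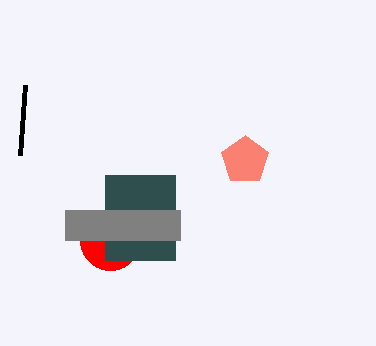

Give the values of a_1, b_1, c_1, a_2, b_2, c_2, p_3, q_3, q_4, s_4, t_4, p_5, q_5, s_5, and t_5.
a_1 = 110; b_1 = 240; c_1 = 30; a_2 = 245; b_2 = 160; c_2 = 25; p_3 = 20; q_3 = 155; q_4 = 175; s_4 = 175; t_4 = 260; p_5 = 65; q_5 = 210; s_5 = 180; t_5 = 240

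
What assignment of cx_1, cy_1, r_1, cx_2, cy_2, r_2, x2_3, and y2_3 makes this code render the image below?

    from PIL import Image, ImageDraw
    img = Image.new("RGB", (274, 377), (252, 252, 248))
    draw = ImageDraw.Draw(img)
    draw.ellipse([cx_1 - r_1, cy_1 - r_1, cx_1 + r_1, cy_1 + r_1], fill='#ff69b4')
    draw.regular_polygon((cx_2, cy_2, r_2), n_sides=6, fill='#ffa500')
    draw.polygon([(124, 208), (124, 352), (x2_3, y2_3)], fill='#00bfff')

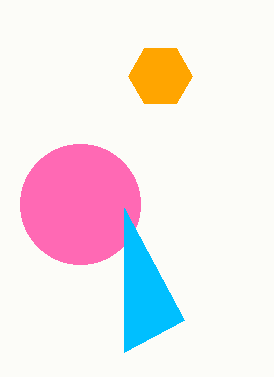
cx_1 = 80
cy_1 = 204
r_1 = 60
cx_2 = 160
cy_2 = 76
r_2 = 32
x2_3 = 184
y2_3 = 320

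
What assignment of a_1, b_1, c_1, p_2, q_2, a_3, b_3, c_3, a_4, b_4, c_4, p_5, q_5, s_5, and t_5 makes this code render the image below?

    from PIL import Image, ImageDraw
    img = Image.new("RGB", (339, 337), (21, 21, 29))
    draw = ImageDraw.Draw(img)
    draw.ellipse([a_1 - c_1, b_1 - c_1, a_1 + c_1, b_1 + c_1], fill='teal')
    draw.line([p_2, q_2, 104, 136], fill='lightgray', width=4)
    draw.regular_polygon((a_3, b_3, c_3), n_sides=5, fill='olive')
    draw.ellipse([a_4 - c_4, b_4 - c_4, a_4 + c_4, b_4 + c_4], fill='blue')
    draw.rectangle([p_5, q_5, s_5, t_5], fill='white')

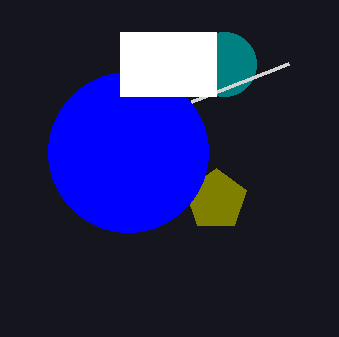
a_1 = 224, b_1 = 64, c_1 = 32, p_2 = 288, q_2 = 64, a_3 = 216, b_3 = 200, c_3 = 32, a_4 = 128, b_4 = 152, c_4 = 80, p_5 = 120, q_5 = 32, s_5 = 216, t_5 = 96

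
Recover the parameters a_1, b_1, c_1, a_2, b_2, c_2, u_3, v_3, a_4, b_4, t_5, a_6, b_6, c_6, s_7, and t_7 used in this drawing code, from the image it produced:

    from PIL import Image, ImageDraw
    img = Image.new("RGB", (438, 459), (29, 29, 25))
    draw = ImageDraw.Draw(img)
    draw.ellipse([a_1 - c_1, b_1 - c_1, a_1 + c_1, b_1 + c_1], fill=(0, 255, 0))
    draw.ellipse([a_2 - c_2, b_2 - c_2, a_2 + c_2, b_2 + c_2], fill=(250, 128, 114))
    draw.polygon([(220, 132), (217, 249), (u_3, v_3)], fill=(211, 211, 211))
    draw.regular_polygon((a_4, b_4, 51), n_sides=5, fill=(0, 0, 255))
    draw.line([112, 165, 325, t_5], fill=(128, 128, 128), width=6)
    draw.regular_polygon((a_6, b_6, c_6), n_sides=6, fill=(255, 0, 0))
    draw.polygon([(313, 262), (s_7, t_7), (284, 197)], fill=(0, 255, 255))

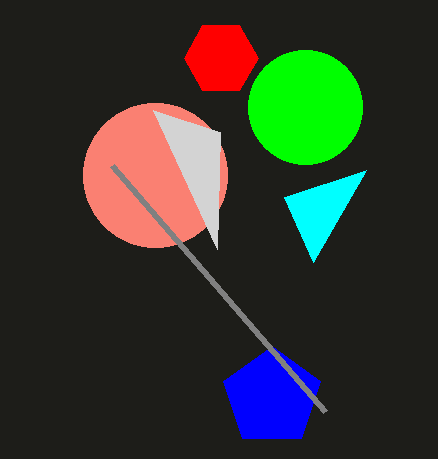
a_1 = 305, b_1 = 107, c_1 = 57, a_2 = 155, b_2 = 175, c_2 = 72, u_3 = 153, v_3 = 110, a_4 = 272, b_4 = 397, t_5 = 411, a_6 = 221, b_6 = 58, c_6 = 37, s_7 = 366, t_7 = 170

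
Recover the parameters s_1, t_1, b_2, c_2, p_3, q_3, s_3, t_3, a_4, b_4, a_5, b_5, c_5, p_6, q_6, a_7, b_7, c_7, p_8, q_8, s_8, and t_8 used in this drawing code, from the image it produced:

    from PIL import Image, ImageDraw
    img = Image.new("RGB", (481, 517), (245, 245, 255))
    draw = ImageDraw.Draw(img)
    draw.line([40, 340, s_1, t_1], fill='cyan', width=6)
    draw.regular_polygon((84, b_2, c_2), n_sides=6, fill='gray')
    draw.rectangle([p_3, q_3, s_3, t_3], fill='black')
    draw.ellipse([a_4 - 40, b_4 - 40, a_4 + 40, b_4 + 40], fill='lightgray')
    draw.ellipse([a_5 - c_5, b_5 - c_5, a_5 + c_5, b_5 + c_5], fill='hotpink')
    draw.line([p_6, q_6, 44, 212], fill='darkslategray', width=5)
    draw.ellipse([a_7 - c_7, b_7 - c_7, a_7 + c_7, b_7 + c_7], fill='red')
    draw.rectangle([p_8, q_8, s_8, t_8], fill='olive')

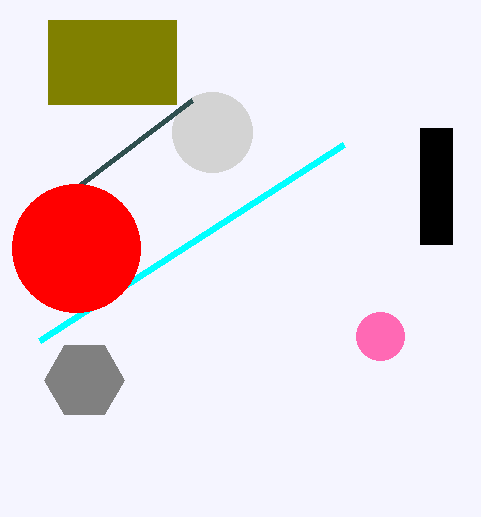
s_1 = 344
t_1 = 144
b_2 = 380
c_2 = 40
p_3 = 420
q_3 = 128
s_3 = 452
t_3 = 244
a_4 = 212
b_4 = 132
a_5 = 380
b_5 = 336
c_5 = 24
p_6 = 192
q_6 = 100
a_7 = 76
b_7 = 248
c_7 = 64
p_8 = 48
q_8 = 20
s_8 = 176
t_8 = 104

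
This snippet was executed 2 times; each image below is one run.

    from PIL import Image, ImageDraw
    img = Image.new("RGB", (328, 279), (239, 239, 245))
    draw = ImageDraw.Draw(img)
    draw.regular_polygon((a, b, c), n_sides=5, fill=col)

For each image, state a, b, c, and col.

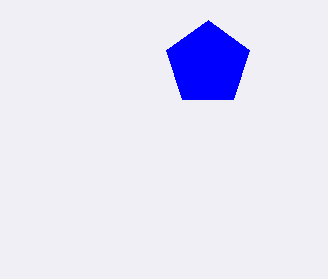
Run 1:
a = 208, b = 64, c = 44, col = 'blue'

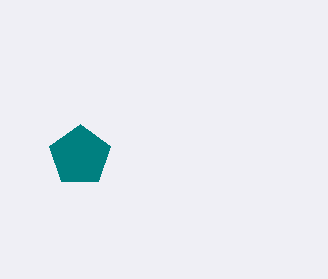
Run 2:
a = 80
b = 156
c = 32
col = 'teal'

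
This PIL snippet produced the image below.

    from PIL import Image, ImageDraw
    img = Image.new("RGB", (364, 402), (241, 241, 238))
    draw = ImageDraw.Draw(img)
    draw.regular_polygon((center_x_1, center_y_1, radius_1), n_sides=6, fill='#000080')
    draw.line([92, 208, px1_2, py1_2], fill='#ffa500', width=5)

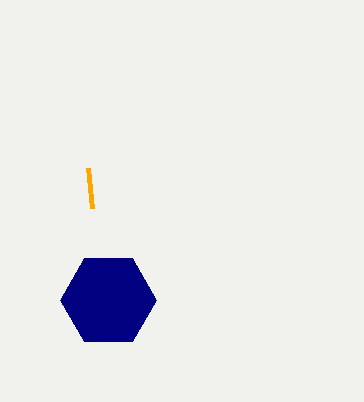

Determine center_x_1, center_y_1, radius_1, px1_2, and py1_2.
center_x_1 = 108; center_y_1 = 300; radius_1 = 48; px1_2 = 88; py1_2 = 168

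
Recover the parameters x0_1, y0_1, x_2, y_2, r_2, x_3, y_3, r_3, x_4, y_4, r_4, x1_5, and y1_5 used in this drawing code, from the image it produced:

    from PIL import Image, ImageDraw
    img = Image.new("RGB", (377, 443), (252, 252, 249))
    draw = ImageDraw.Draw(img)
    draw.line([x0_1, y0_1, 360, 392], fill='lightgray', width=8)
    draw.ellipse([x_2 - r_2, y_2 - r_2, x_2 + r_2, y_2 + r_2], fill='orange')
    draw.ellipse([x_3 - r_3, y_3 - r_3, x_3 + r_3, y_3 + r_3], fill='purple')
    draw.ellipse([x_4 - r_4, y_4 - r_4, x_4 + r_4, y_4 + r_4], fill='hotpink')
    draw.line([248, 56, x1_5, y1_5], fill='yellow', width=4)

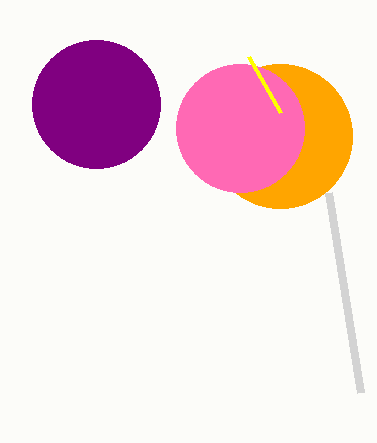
x0_1 = 328; y0_1 = 192; x_2 = 280; y_2 = 136; r_2 = 72; x_3 = 96; y_3 = 104; r_3 = 64; x_4 = 240; y_4 = 128; r_4 = 64; x1_5 = 280; y1_5 = 112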